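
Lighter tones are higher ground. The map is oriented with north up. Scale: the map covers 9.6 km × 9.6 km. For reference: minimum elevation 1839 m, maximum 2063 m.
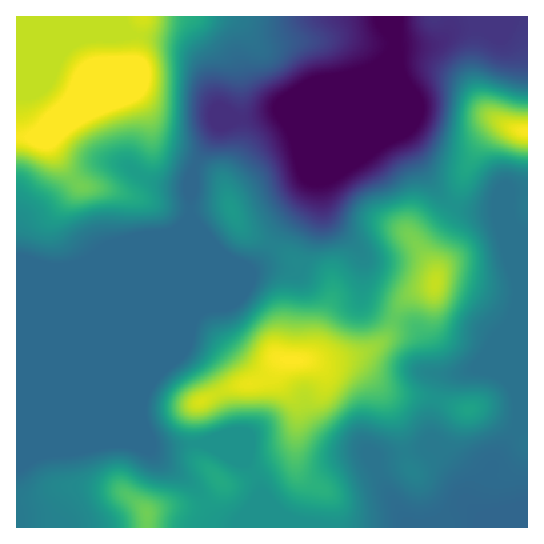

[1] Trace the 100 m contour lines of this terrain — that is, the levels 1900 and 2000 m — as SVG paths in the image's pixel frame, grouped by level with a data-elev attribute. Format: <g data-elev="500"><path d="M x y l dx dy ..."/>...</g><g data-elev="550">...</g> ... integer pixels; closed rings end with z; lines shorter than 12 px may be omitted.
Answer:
<g data-elev="1900"><path d="M527 77l-25-5-27-10-8 1-8 4-6 6-3 8-4 30-4 19-7 15-8 12-6 5-18 8-16 12-21 9-8 5-8 9-10 20-6 6-8 3-9 0-18-9-13-11-13-16-11-25-17-15-12-5-23-1-7-2-5-9-5-18-1-14 2-15 3-9 5-7 11-4 21 3 8-1 27-7 13-10 6-9 2-7-6-17-1-9"/></g><g data-elev="2000"><path d="M293 434l4 1 4-1 29-22 23-24 17-14 16-28 2-5-2-4-4-1-17 3-11-1-37-15-35-1-8 1-7 3-7 5-17 23-6 7-23 16-25 14-6 5-2 6 0 7 2 4 6 4 6 1 11-2 25-10 28-1 11 1 10 7z"/><path d="M429 309l9-1 8-8 5-15 2-19-2-7-5-4-17-6-8-1-3 3-3 16-8 22-1 6 3 4z"/><path d="M17 158l10 2 24 12 14 1 5-4 9-21 12-10 28-11 15-3 16-1 5-3 6-10 2-16 1-23-4-28 5-26"/><path d="M527 112l-38-6-7 3-3 6 4 11 12 12 16 8 16 4"/></g>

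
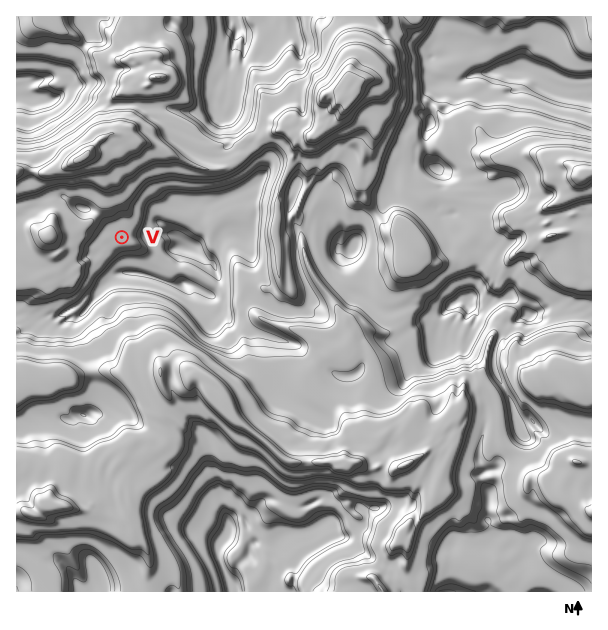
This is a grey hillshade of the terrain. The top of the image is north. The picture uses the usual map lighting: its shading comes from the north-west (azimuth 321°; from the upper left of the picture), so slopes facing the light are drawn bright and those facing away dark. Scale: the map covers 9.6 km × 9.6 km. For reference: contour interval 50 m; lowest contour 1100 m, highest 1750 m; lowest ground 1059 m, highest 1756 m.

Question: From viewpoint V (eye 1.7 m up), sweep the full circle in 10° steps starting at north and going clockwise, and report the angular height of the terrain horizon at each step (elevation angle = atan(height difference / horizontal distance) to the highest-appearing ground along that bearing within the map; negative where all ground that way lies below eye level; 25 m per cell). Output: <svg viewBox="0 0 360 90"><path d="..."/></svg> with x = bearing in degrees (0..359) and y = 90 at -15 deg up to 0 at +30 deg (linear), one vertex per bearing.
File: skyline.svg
<svg viewBox="0 0 360 90"><path d="M0 31l10 3 10 7 10 2 10 4 10 2 10-1 10 7 10 0 10 0 10 0 10 1 10-1 10-1 10-2 10-7 10-1 10 1 10 2 10 5 10-3 10 0 10 1 10-4 10-1 10-2 10-1 10-4 10 1 10-1 10-1 10-1 10-4 10-7 10 1 10 4"/></svg>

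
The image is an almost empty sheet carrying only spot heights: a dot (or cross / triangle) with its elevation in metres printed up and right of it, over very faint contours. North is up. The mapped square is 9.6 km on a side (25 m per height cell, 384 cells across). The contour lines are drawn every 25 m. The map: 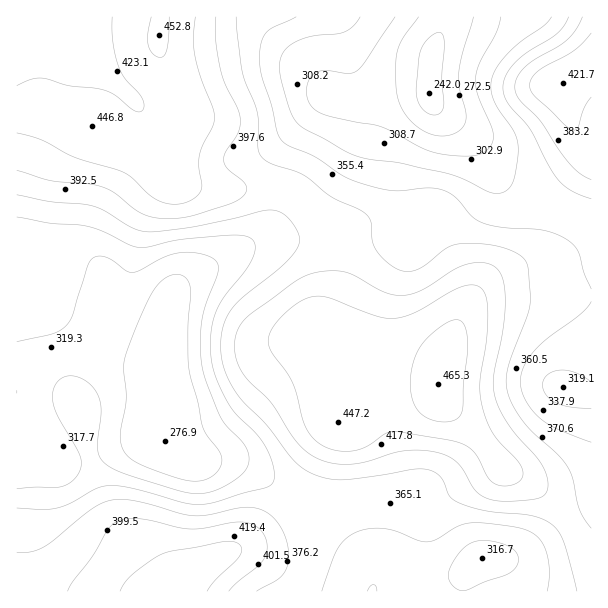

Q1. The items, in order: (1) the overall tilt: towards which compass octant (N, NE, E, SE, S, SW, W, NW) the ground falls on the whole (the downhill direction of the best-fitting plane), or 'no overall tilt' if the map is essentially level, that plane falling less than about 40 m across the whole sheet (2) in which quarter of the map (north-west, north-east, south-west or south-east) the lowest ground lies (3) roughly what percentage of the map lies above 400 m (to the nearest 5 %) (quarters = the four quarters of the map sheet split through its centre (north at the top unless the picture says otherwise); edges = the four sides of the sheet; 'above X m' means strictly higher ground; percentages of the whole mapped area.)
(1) On the whole the map has no overall tilt.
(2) Look to the north-east quarter for the lowest ground.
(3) Ground above 400 m makes up about 30 % of the sheet.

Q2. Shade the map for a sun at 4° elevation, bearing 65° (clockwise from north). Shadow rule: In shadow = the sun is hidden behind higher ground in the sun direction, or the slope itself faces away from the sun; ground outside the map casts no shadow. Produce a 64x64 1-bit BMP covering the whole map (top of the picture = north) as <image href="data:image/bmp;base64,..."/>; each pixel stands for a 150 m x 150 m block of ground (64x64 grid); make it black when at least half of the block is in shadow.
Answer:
<image width="64" height="64" href="data:image/bmp;base64,Qk0+AgAAAAAAAD4AAAAoAAAAQAAAAEAAAAABAAEAAAAAAAACAAATCwAAEwsAAAIAAAAAAAAA////AAAAAAAAAAAAAAAAAAAAAAAAAAAAAAAAAAAAAAAAAAAAAAAAeAAAAAAAAAB4AAAAAAAAAPAAAAAAAAAAcAAAAAAAAABgAAAAAAAAGAAAAAAAAAB4AAAAAAAAAPgAAAAAAAAA+AAAAAAAAAHwAAAAD/+AAfAAAAAf/+AB4AAAAD//4ADAAAAAf//AAAAAAAD//8AAAAAAAf//gAAAAAAB//4AAAAAAAH/8AAAAAAAAf/gAAAAAAAD/8AAAAAAAAH/gAAAAAAAAf+AAAAAAAAB/4AAAAAAAAH/gAAAAAAAAP8AAAAAAAAA/wAAAAAAAAB/AAAAAAAAAD8AAAAAAAAAHgAAAAAAAAAMAAAAAAAAAAAAAAAAAAAAAAAAAAAAAAAAAAAAAAAAAAAAAAAAAAAAAAAAAAAAAAAAAAAAAAAAMAAAAAAAAAB4AAAAAAAAADgAAAAAAAAAGAAAAAAAAAAAAAAAAAAAAAAAAAAAAAAAAAAAAAAADAAAAAAAAAA8AAAAAAAAAfwAAAAAAAAP/AAAAAAAAH/4AAAAAAAB//gAAAAAAAP/8AAAAAAAB//wAAAAAAAD//AAAAAAAAP/4AAAAAAAA//AAAAAAAAD/4AAAAAAAAHvAAAAAAAAAcAAAAAAAAAAwAAAAAAAAAAAAAAAAAAAAAAAAAAAAAAAAAAAAAAAAAAADg=="/>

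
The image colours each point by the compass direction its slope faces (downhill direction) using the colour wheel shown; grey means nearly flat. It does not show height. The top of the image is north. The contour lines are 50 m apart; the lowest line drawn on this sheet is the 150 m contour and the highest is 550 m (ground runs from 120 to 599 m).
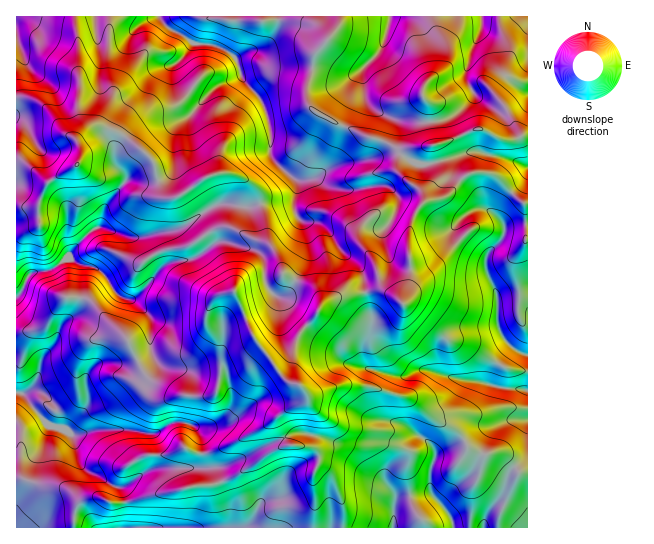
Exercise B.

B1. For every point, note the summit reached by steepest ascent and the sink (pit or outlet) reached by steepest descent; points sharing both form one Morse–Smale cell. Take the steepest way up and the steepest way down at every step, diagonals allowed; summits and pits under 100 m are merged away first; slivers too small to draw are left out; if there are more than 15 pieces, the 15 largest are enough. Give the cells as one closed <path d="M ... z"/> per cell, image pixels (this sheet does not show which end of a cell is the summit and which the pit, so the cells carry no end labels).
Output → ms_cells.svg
<path d="M485 172l-11 0-9 4-16 19-8 4-16 2-10 13-7 24 3 40-9 25-9-8-12-6-46 8-14 8-5 10-16 18-4 8-7 40 14 6 2 10-3 4-23 14-2 8 10 21 24 3 8 7 0 9-6 11 1 54 214-1 0-286-3-35-28-30z"/><path d="M82 297l-16 0-21 30-11 4-18 2 1 195 296-1 0-53 6-11 0-9-8-7-24-3-10-21 0-6 25-16 3-4 0-6-3-4-15-6-7-7-23-33-12 10-14 4-8 6-6 29-3 5-36 0-21-11-14-13-16-33-26-24-11-14z"/><path d="M339 16l-179 1 10 12 12 6 9 8 23 2 21 12 8 22 17 19 7 15 4 17 0 25 4 7 22 21-1 10-5 7-31 5 5 17 2 15 14 28 2 10-6 8-12 8-19 5-10-1 19 44 32 42 2 0 7-40 4-8 16-18 6-11 21-9 19-2 15-4 8 2 18 11 8-24-3-29 3-24 4-11 9-12 3-9 10-14-6-34-32 4-17-9-17-4-24-11-26-13-7-7-1-18 5-13 3-20 24-28z"/><path d="M159 16l-84 1 4 25 1 36-3 27 3 24-4 10 17-12 9 0 19 6 30 25 4 7 8 29 7 5 9-3 32-21 20-2 16 7 9 7 5 17 30-4 5-7 1-10-22-21-4-7 0-25-4-17-7-15-17-19-8-22-21-12-23-2-9-8-12-6z"/><path d="M259 204l-8 3-32-3-12 5-29 20-35 8-14 0-24-9-10 0-22 21-6 10-18 12-15 1-6 5-5 13-7 7 0 34 18 0 11-4 21-30 21 2 40 39 16 33 10 10 25 14 36 0 3-5 6-29 8-6 14-4 11-10-21-47 11 2 12-3 13-6 12-12-2-10-14-28-2-15z"/><path d="M527 16l-186 0-1 7-4 7-21 24-3 20-5 13 1 18 7 7 26 13 24 11 17 4 17 9 46-6 29-14 9 0 20 11 10 0 8-4 6 0z"/><path d="M102 127l-9 0-13 8-3 7 4 13-4 10-30 18-8 20 1 22-14 7-10 2 1 62 6-6 8-17 18-2 9-6 9-6 6-10 22-21 10 0 24 9 14 0 35-8 29-20 12-5 32 3 9-4-4-16-9-7-16-7-20 2-32 21-8 3-5-2-6-10-5-22-4-7-30-25z"/><path d="M74 16l-58 1 0 80 15 2 11 5 10 10 9 16 14 10 5-11-3-22 3-29-1-36z"/><path d="M483 129l-9 0-19 10-23 7 5 33-10 14-2 8 20-4 20-21 5-3 15-1 12 4 24 25 7 1 0-65-7-1-8 4-10 0z"/>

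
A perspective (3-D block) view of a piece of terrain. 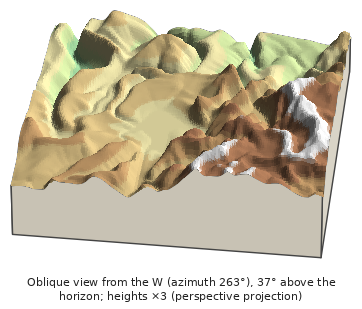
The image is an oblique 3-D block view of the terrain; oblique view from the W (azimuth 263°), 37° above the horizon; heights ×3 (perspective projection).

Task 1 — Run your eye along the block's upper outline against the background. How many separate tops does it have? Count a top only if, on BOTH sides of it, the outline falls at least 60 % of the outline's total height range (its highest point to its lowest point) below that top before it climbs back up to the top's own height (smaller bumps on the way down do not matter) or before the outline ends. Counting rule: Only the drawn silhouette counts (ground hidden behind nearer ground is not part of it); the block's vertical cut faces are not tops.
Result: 0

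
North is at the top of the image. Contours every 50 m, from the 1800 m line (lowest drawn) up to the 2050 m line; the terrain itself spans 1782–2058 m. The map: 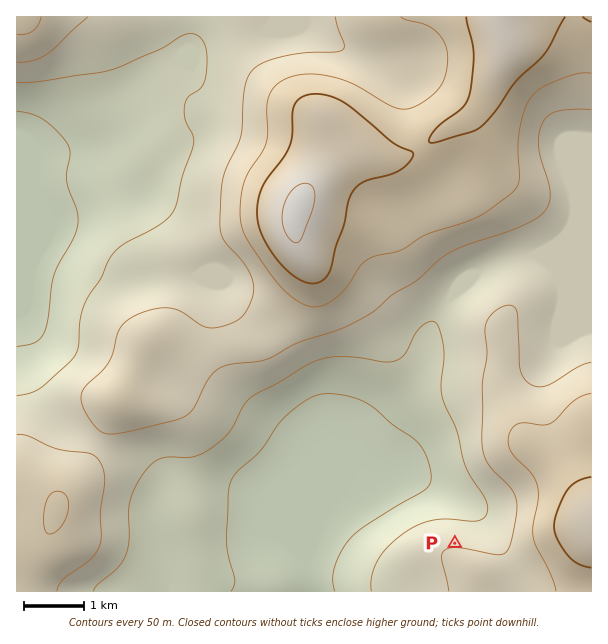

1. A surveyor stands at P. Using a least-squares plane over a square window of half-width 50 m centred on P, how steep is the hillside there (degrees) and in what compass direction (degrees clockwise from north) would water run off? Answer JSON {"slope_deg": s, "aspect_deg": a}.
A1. {"slope_deg": 5, "aspect_deg": 6}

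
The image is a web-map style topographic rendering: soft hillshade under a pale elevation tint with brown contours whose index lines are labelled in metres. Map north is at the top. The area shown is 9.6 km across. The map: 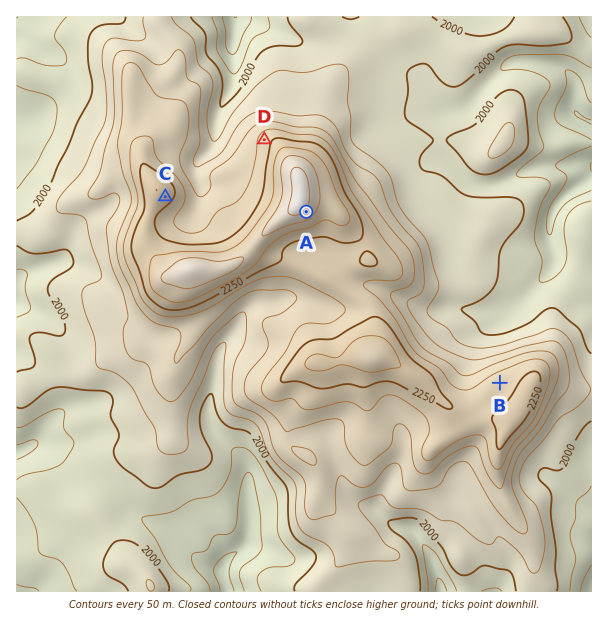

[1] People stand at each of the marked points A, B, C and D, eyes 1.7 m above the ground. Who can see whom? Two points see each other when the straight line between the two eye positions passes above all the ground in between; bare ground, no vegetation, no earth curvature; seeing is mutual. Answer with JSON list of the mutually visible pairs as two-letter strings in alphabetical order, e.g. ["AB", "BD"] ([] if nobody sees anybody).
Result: ["AB", "CD"]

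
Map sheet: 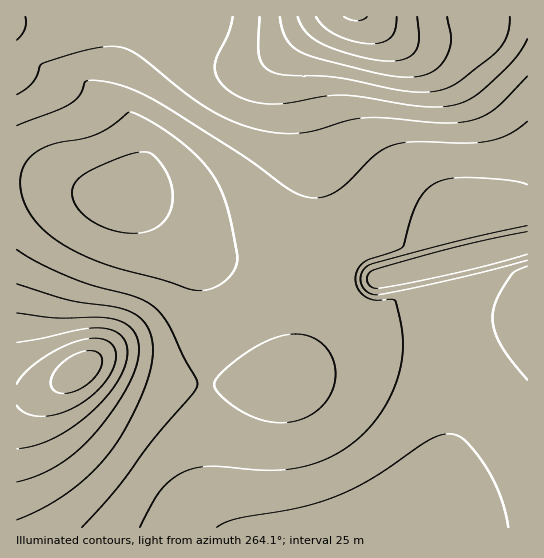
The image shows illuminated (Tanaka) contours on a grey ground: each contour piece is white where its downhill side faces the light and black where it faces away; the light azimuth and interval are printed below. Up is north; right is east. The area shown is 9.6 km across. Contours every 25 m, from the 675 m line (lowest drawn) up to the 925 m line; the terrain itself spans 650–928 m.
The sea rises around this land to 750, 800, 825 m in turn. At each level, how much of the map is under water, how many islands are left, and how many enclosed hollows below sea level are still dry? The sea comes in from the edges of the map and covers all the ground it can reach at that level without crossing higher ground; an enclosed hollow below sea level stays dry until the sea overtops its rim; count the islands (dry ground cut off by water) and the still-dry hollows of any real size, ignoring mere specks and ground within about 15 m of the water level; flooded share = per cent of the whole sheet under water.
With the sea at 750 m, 60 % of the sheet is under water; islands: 0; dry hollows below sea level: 0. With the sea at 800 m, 85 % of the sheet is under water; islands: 0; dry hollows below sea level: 0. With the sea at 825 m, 90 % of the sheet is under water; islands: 0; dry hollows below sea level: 0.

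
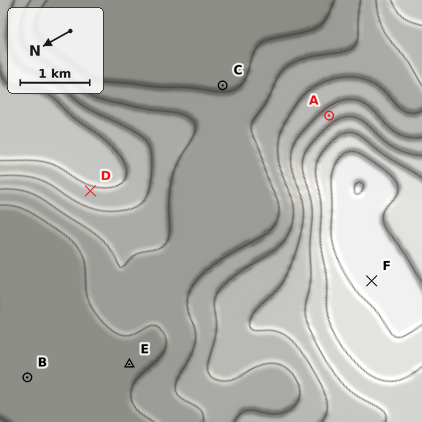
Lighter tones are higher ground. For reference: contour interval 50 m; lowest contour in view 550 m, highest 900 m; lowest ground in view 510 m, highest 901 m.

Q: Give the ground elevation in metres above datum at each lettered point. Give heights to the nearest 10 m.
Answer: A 720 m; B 510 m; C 540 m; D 690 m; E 540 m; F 860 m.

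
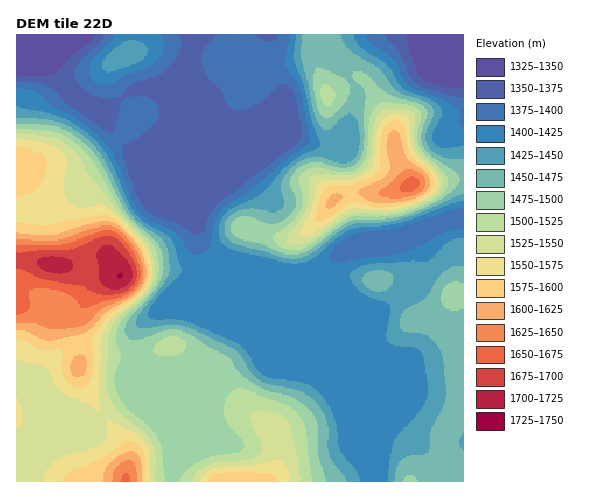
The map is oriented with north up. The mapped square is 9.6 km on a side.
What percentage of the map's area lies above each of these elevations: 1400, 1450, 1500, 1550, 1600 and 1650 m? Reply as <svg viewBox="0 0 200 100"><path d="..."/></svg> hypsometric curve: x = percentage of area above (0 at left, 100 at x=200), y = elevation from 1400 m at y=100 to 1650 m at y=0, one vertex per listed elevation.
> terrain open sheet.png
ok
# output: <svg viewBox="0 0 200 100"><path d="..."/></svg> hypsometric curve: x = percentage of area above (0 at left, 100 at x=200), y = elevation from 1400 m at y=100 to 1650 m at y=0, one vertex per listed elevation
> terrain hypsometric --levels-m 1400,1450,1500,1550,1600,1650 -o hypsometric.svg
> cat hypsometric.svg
<svg viewBox="0 0 200 100"><path d="M156 100l-58-20-39-20-25-20-18-20-9-20"/></svg>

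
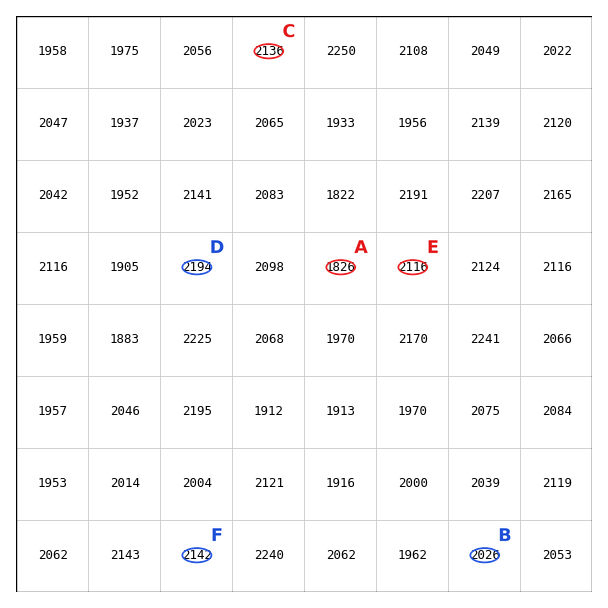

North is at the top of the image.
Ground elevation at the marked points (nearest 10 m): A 1830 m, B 2030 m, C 2140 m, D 2190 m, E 2120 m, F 2140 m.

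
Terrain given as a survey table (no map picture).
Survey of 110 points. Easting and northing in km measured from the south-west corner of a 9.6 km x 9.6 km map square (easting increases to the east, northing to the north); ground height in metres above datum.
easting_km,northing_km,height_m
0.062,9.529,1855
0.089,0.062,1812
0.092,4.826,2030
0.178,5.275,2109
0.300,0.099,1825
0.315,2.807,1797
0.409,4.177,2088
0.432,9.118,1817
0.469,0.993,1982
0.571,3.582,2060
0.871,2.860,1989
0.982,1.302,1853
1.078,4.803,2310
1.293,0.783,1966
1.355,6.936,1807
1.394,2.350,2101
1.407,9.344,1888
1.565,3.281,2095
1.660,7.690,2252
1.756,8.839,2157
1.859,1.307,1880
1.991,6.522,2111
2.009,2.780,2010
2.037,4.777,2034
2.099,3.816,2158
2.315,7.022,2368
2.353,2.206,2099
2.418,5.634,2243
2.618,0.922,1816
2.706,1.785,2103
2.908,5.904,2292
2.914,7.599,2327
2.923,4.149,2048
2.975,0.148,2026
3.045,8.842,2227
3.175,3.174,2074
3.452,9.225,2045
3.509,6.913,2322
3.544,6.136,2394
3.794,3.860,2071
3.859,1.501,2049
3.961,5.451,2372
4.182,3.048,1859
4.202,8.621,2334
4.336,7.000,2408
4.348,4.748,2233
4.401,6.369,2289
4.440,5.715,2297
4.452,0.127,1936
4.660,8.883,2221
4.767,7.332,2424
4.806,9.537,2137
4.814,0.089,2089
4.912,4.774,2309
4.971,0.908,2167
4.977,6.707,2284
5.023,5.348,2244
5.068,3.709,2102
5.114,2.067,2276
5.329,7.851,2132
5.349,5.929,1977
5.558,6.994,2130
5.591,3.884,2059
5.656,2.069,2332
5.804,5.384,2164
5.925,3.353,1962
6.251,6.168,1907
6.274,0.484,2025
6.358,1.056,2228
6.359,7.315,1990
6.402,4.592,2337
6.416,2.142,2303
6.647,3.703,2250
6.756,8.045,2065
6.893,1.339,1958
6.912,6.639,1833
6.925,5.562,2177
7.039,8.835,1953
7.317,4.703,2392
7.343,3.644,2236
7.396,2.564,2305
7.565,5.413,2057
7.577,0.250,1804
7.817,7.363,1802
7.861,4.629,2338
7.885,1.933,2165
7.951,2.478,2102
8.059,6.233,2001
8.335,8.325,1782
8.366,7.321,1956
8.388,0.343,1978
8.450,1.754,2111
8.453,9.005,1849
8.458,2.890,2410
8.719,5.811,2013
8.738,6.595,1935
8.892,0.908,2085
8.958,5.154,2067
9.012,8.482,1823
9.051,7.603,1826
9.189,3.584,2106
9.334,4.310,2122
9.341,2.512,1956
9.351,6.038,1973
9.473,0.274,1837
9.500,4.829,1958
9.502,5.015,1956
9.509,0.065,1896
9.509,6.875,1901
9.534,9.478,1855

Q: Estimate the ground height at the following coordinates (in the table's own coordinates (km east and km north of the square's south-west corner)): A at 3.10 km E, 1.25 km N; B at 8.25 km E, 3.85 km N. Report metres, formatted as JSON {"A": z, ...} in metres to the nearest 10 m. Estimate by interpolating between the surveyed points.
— {"A": 1850, "B": 2380}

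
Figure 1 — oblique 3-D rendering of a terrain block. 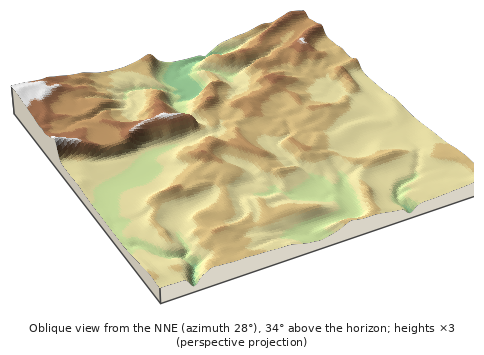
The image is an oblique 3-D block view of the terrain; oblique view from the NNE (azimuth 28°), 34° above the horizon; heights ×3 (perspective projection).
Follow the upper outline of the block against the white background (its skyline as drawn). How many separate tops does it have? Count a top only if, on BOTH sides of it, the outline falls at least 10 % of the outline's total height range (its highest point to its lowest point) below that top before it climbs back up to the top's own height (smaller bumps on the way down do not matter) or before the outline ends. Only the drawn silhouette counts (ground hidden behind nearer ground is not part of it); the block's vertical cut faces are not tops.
1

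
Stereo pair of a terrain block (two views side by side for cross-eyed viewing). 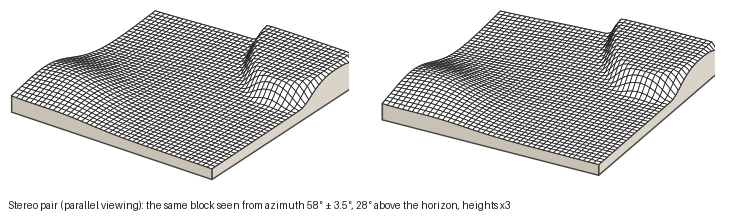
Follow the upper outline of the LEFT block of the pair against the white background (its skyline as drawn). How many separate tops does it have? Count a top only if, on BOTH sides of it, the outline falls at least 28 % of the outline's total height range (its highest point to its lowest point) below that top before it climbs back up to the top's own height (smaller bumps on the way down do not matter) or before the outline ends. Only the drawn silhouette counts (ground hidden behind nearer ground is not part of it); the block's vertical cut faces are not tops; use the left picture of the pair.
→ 1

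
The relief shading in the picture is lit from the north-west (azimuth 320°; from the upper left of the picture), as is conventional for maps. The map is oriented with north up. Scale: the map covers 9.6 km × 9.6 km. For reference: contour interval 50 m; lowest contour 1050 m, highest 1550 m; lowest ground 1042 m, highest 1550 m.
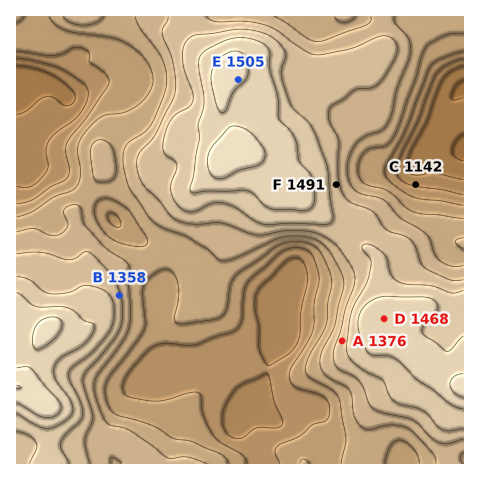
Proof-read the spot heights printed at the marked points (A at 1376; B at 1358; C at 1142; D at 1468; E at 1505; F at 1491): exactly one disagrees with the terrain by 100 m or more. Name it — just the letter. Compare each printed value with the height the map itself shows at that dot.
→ F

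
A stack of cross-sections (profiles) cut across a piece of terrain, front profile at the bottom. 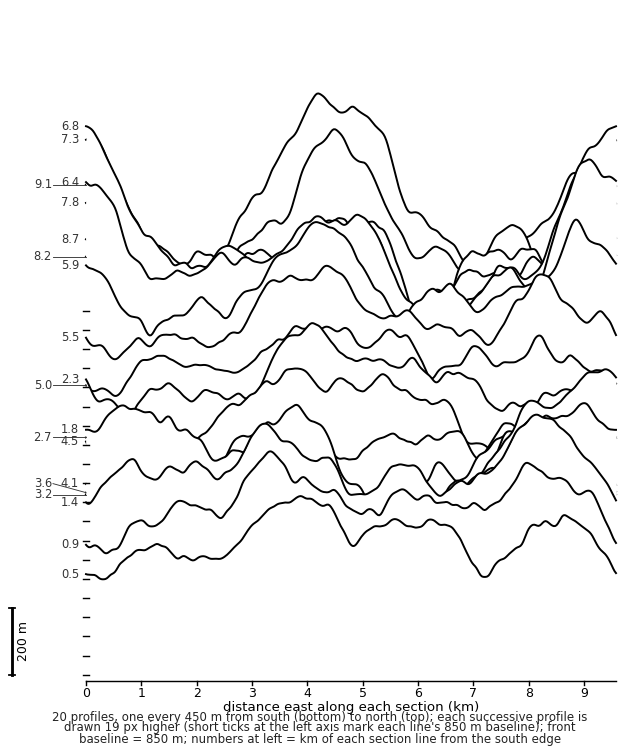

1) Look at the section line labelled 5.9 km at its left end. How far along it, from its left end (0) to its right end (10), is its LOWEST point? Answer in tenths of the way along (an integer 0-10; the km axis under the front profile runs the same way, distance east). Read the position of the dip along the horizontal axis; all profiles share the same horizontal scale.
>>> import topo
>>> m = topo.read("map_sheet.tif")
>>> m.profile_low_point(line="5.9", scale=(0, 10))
1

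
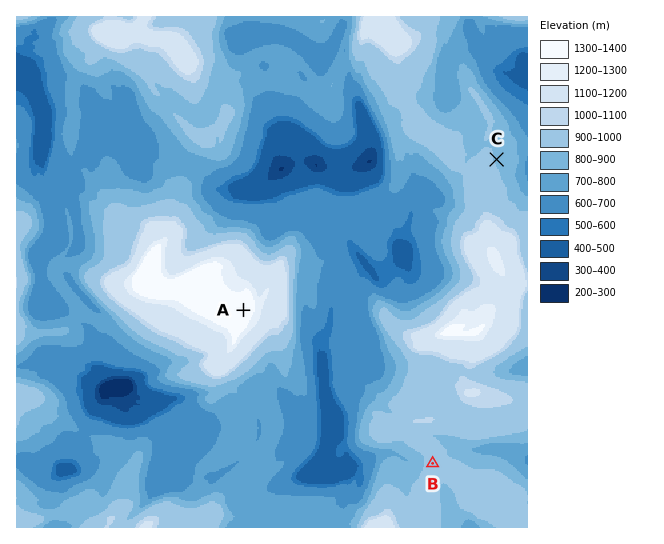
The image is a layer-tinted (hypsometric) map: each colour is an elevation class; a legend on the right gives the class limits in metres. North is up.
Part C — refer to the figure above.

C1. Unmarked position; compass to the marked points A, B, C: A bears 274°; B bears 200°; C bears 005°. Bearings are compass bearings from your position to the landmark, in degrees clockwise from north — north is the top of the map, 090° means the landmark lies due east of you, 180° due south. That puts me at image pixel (482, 327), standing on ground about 1310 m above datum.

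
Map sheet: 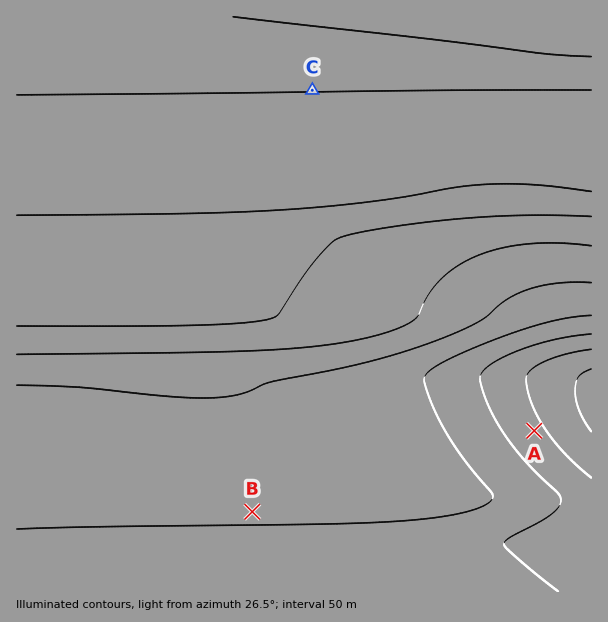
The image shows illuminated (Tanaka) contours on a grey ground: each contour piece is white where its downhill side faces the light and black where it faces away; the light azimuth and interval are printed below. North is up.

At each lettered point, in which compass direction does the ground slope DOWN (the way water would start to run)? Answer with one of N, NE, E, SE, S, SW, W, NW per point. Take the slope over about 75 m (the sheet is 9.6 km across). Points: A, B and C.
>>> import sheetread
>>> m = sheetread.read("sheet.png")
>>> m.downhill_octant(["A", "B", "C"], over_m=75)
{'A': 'NE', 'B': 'S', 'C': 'S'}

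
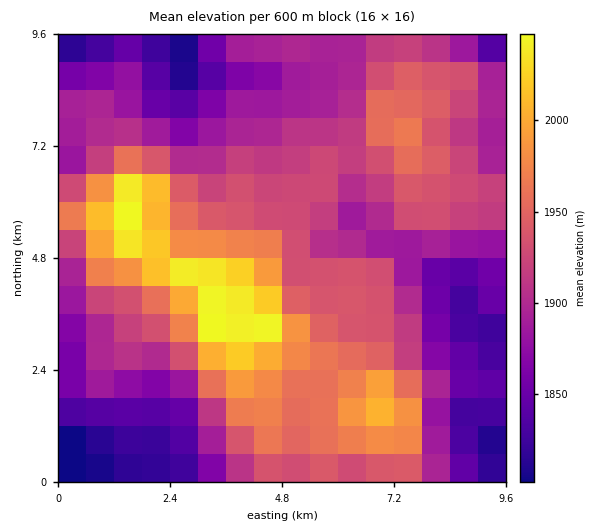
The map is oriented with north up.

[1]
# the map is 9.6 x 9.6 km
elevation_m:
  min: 1790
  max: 2070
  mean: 1920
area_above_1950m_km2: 23.3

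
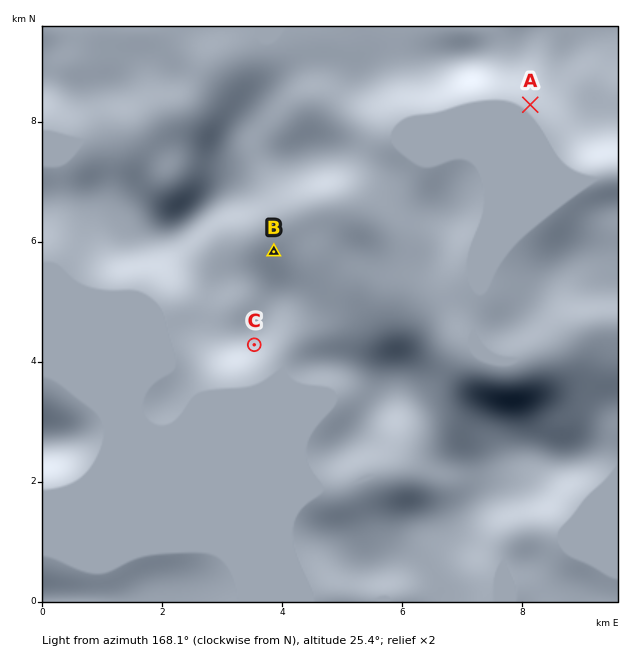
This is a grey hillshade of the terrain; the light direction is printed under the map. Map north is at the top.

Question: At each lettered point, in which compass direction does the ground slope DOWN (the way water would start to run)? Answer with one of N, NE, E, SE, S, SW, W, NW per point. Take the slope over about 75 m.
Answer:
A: SW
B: NE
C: SE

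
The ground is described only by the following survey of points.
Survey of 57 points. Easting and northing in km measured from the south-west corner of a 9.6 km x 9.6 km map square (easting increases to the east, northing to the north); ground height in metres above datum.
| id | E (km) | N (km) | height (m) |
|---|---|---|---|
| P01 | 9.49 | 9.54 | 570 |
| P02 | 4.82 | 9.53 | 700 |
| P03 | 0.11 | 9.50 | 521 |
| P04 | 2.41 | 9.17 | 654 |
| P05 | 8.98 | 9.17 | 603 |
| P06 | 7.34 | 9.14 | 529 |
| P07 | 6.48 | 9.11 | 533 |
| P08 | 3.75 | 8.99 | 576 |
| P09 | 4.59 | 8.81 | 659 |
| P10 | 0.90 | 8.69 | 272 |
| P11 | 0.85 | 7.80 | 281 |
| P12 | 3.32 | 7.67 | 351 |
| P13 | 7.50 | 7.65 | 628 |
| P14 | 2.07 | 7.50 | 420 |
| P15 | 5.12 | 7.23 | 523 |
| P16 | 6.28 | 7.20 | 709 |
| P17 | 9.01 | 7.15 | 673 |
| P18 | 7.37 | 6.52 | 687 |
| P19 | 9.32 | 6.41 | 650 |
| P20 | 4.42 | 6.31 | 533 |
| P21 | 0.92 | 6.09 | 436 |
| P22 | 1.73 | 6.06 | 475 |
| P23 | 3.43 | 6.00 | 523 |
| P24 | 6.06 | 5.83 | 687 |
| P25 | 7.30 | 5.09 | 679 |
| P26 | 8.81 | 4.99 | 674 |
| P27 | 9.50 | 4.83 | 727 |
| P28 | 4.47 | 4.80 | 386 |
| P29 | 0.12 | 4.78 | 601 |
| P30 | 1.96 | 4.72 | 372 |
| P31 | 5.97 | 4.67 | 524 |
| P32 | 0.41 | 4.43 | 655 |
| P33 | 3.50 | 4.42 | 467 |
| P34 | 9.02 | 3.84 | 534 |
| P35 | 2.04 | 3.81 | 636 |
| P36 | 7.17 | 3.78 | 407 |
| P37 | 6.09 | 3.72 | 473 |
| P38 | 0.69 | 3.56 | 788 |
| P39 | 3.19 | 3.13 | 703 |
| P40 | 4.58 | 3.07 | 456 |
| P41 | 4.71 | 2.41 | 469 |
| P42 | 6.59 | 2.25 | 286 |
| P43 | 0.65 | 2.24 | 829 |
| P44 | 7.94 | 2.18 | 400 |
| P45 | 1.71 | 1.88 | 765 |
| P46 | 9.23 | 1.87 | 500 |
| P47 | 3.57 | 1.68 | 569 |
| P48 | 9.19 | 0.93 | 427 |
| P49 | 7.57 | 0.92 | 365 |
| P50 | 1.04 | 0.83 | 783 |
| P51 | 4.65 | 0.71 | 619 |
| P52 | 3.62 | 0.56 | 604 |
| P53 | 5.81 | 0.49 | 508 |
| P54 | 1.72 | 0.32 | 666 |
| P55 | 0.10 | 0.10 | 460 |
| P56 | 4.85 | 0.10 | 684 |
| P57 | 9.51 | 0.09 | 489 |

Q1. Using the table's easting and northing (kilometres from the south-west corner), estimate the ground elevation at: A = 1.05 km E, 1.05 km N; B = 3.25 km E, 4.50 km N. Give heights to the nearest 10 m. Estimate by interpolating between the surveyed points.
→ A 740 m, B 510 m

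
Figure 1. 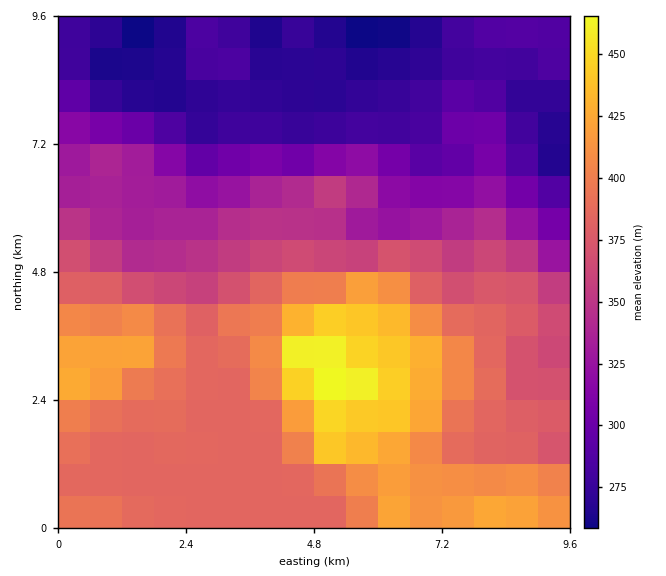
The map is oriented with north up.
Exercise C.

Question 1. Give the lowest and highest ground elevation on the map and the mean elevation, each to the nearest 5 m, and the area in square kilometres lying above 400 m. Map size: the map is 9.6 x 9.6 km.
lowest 255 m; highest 475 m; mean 350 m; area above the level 18.6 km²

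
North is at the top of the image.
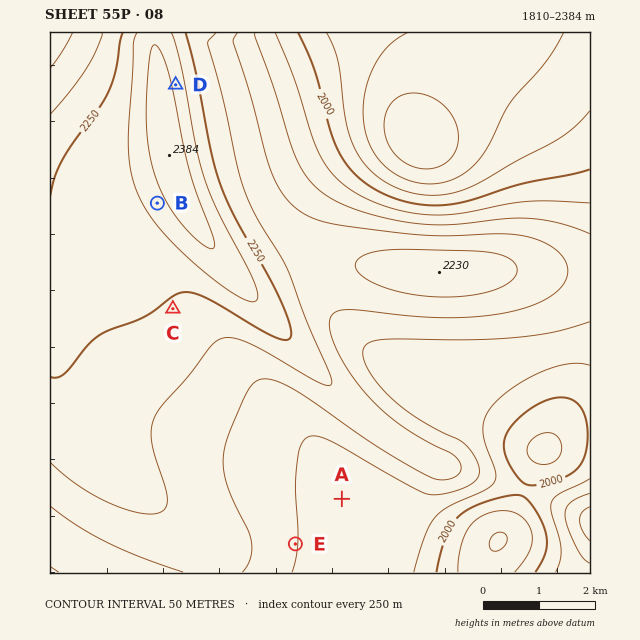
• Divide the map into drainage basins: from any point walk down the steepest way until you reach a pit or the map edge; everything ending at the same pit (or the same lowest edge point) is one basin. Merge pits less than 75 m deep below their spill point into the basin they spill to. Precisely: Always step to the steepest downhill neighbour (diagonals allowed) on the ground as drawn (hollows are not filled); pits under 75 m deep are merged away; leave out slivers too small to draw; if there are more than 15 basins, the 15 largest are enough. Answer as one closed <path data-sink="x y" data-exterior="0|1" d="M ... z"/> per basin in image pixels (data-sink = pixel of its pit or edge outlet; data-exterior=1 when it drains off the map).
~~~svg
<path data-sink="498 541" data-exterior="0" d="M178 188l-40 23-12 12-10 20-20 25-46 41 0 29 11 57 4 12 14 26 45 44 84 65 9 13 2 18 371-1 0-299-47-3-105 3-79-9-43-1-28 7-28 16-14 1-15-15-22-29-20-31z"/><path data-sink="419 137" data-exterior="0" d="M590 32l-435 0-1 13 4 22 6 64 7 35 7 22 11 24 20 31 22 29 15 15 14-1 28-16 28-7 43 1 79 9 56-3 96 3z"/><path data-sink="50 33" data-exterior="1" d="M153 32l-103 1 0 275 46-40 20-25 10-20 12-12 35-18 5-5-7-22-7-35z"/>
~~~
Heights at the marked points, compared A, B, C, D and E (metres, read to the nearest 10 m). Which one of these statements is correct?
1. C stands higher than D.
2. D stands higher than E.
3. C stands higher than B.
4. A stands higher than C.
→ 2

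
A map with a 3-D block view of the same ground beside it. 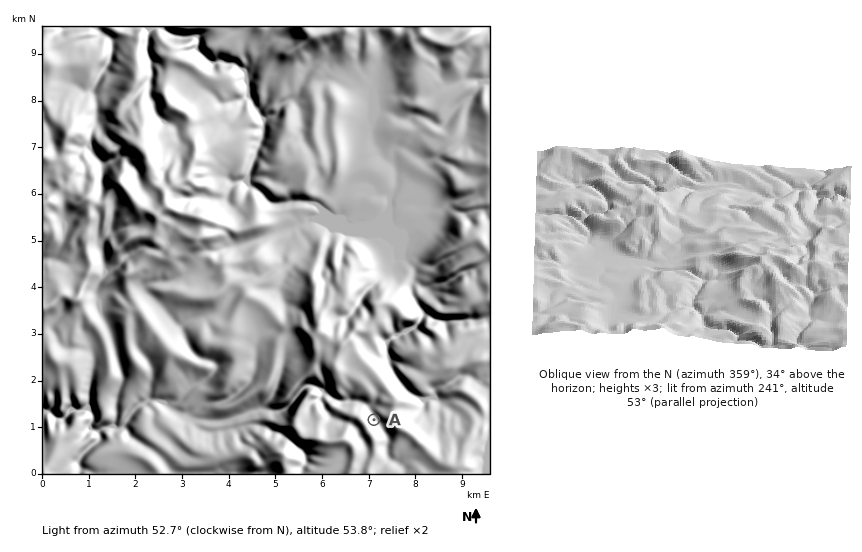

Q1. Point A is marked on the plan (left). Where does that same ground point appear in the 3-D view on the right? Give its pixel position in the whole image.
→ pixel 618 174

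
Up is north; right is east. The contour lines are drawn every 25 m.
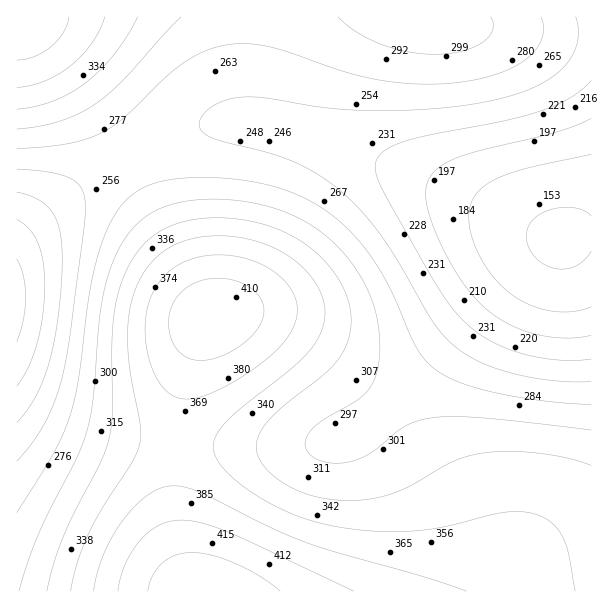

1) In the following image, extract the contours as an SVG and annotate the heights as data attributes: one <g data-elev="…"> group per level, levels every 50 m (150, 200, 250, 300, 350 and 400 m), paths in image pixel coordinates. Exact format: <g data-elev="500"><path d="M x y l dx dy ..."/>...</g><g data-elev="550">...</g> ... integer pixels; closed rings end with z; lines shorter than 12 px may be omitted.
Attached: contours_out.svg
<g data-elev="150"><path d="M591 251l-7 10-9 5-11 3-10-1-11-4-9-8-6-10-2-10 2-9 5-7 7-6 11-4 12-3 12 1 9 2 7 6"/></g><g data-elev="200"><path d="M591 335l-27 3-28-4-27-10-23-15-20-22-19-30-16-36-4-15-1-12 1-11 5-9 8-7 12-7 27-9 79-19 33-14"/><path d="M17 219l12 10 9 14 5 18 2 24-2 30-6 29-9 24-11 18"/></g><g data-elev="250"><path d="M591 382l-34-1-36-6-32-9-25-13-14-11-12-13-55-90-20-26-21-21-21-15-21-12-28-11-59-16-10-6-4-7 3-9 10-9 12-6 16-4 24 1 71 11 49 2 69-4 30-5 26-6 18-6 16-7 12-8 11-10 8-12 4-12 0-12-2-12"/><path d="M17 169l34 4 21 6 7 6 4 6 2 18-15 127-9 47-8 22-9 20-12 18-15 18"/></g><g data-elev="300"><path d="M591 430l-106-12-29-2-19 1-17 3-13 5-34 27-17 8-21 3-11-1-9-4-6-5-3-6 0-7 3-8 14-12 30-17 10-8 8-9 6-14 3-22-2-26-5-22-11-23-15-22-18-18-20-15-24-12-27-8-30-4-30 0-25 4-20 8-16 12-14 17-10 21-7 22-5 24-8 88-6 35-10 27-39 78-10 27-9 28"/><path d="M17 129l22-3 21-5 18-7 18-10 26-23 59-64"/><path d="M338 17l18 15 24 12 27 8 28 2 27-3 21-9 6-6 4-6 0-7-2-6"/></g><g data-elev="350"><path d="M575 591l-6-36-6-18-11-14-15-8-15-3-18 0-58 14-32 5-31 1-32-3-34-7-30-10-33-18-25-20-9-10-6-11-1-9 4-10 8-11 11-10 53-42 19-18 8-11 5-10 3-11 1-10-3-14-7-14-10-14-14-11-16-10-18-7-20-4-19-1-29 3-22 10-10 8-8 9-13 21-6 24-2 30 2 33 10 51 0 19-8 18-28 44-15 27-12 30-6 28"/><path d="M17 87l13-1 15-5 14-7 12-8 12-12 9-12 8-13 5-12"/></g><g data-elev="400"><path d="M354 591l-126-59-25-9-21-3-11 1-10 3-11 7-9 8-9 12-6 12-5 13-3 15"/><path d="M197 360l13-1 17-5 16-10 12-12 7-12 2-11-3-10-9-10-18-9-10-2-12 0-20 6-8 6-7 7-5 8-3 10 0 11 1 10 4 9 6 8 8 5z"/></g>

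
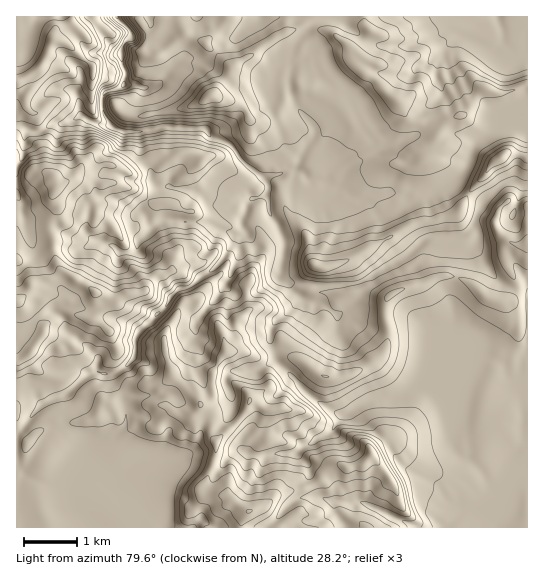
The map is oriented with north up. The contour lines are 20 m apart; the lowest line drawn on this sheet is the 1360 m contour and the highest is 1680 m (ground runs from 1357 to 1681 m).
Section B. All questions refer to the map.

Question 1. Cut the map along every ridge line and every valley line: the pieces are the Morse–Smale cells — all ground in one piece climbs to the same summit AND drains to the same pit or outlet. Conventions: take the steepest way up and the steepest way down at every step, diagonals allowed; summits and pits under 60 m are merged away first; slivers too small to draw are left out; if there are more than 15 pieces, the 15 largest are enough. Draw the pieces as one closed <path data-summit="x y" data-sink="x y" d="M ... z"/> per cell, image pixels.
<path data-summit="249 511" data-sink="117 17" d="M173 127l-10 0-24 6 2 22 10 16 2 11 4 4-16 24 10 16 15-6 49 1 19-17 15-3-8 20 4 12-10 6-11 19-14 14-8 4-12 11-12 2-9 9-4 9-26 24-4 10 0 14-9 12-11 6-25 0-21 20-27 11-18 23-8 7 0 93 511 1 1-341-14-6-11 3-19 17-7 12-2 14-4 4-14 5-28 1-26 22-41 22-20 4-56-2-7-6 5-26 0-12-15-26-2-32-16-12-21-25-17-7-7-8z"/><path data-summit="211 95" data-sink="117 17" d="M363 16l-193 0-2 11-7 10-31 0-6 6-3 6 0 12 4 9-1 15-20 9 0 20 10 14 9 4 18 0 22-5 40 1 10 9 17 7 9 13 23 20 35-8 13 11 15 0 5 5 28 14 31-7 17 3 7-4 20 0 12-4 15-10 7-11 8-23 26-23 6-3 21 2 0-33-2-1-23 8-21-4-13 20-8 7-16 4-35 0-5-5-5-13-10-6-33-31-1-12 15-20-7-10z"/><path data-summit="17 301" data-sink="117 17" d="M82 116l-20 8-9 0-15 8-11-1-4 26-7 8 1 268 7-6 18-23 27-11 21-20 25 0 11-6 9-12 0-14 4-10 26-24 4-9 9-9 12-2 12-11 8-4 14-14 11-19 10-6-4-12 6-18-13 1-19 17-49-1-15 7-10-17 16-24-4-4-2-11-10-16-2-22-16-1-16-8-17-3z"/><path data-summit="501 158" data-sink="117 17" d="M518 117l-11 0-6 3-26 23-8 23-7 11-5 4-22 10-20 0-7 4-17-3-31 7-28-14-5-5-15 0-13-11-32 8 3 8-1 13 2 15 15 26 0 12-5 26 7 6 11 1 56 0 12-4 38-21 26-22 28-1 14-5 4-4 0-6 6-16 18-18 12-6 14 6 3-1 0-65z"/><path data-summit="211 95" data-sink="497 17" d="M497 16l-132 0-1 7 7 10-15 20 1 12 33 31 10 6 5 13 5 5 35 0 16-4 8-7 13-20 21 4 25-8 0-30-9 2-14-1-8-5 6-6 0-15z"/><path data-summit="17 81" data-sink="117 17" d="M117 16l-101 1 1 108 21 7 15-8 9 0 17-8 19 8 13 1-8-15 0-13 3-5 11-3 7-4 1-15-4-9 0-12 3-6 8-6-3-7z"/><path data-summit="249 511" data-sink="497 17" d="M527 16l-30 1 6 13 0 15-6 6 2 2 18 4 11-3z"/><path data-summit="249 511" data-sink="117 17" d="M169 16l-51 0-1 2 12 12 4 7 25 2 10-12z"/><path data-summit="249 511" data-sink="117 17" d="M19 125l-3 1 1 38 6-7 2-23 4-4z"/>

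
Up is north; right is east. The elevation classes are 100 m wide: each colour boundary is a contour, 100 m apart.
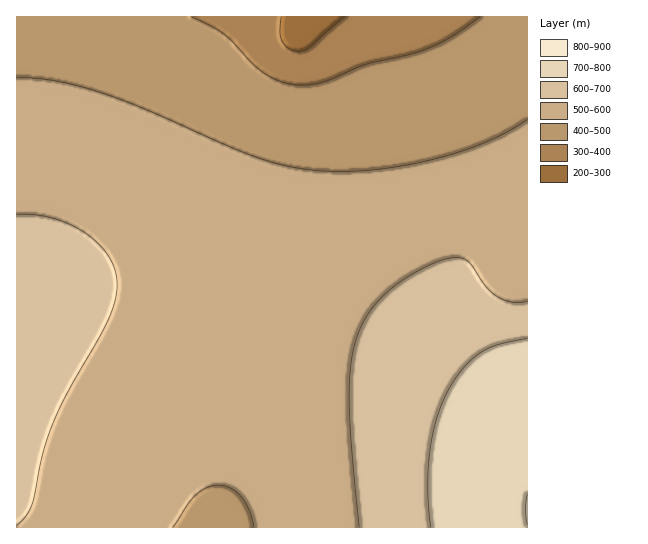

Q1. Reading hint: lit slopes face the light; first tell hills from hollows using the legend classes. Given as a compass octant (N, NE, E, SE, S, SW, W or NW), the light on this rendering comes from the E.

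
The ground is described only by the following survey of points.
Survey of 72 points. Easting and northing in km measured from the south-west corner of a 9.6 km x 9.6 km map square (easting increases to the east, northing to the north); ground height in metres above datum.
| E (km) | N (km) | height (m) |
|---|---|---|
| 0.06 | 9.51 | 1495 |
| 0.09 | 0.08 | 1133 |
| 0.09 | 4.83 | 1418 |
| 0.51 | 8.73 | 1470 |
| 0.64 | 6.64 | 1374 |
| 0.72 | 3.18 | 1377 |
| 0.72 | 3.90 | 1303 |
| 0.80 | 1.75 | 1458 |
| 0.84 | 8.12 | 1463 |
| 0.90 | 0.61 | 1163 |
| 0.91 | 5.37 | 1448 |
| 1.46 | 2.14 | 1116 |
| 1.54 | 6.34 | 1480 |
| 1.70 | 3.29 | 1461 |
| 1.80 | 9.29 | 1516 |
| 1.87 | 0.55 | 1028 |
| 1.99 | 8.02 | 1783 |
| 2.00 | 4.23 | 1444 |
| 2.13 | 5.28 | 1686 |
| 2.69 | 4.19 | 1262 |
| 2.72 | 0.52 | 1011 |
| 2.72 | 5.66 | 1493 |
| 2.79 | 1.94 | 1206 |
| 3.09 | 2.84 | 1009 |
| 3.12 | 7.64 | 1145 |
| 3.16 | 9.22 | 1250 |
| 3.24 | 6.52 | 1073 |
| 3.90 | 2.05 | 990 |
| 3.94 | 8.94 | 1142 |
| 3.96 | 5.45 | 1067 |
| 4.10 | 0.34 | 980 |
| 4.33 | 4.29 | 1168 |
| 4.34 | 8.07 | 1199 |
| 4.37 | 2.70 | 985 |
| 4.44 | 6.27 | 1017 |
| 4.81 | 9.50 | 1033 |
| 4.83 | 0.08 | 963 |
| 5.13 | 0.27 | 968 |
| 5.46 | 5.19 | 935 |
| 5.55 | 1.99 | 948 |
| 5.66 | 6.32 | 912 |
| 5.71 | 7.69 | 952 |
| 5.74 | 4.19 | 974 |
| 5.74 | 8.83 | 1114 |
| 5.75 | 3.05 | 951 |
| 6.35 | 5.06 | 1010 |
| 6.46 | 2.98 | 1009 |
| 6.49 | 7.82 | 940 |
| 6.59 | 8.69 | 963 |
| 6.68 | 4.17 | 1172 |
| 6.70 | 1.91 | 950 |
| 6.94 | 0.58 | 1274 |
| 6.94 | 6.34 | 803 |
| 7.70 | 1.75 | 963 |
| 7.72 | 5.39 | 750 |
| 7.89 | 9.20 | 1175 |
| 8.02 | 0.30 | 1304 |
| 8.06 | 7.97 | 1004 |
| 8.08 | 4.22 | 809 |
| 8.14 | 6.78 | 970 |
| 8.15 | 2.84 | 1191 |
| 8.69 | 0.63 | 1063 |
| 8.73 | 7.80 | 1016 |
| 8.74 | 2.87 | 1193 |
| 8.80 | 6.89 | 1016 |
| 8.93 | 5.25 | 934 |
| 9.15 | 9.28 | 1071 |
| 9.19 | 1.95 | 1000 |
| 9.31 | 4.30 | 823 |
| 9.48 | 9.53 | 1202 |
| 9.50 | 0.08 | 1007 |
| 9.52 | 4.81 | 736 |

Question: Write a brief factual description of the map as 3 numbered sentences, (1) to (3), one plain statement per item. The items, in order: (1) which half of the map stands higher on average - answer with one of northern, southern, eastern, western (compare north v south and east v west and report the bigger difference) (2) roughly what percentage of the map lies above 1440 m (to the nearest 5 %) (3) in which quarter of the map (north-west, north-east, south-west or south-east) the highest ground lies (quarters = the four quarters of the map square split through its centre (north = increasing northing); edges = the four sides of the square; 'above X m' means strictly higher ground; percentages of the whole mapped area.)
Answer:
(1) The western half stands higher on average than the eastern half.
(2) About 15 % of the map lies above 1440 m.
(3) The highest point lies in the north-west quarter of the map.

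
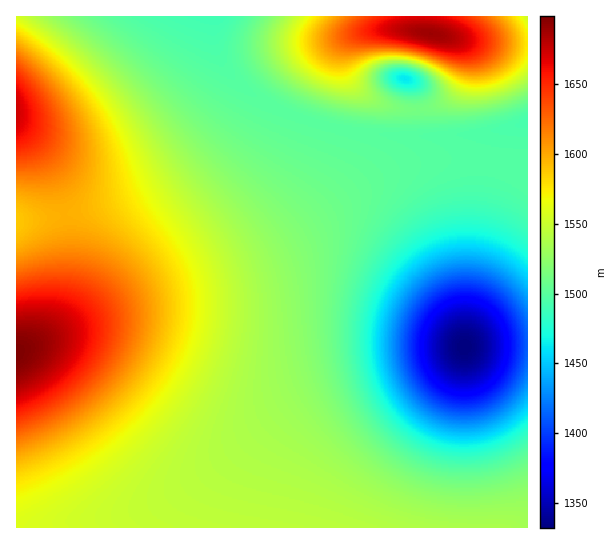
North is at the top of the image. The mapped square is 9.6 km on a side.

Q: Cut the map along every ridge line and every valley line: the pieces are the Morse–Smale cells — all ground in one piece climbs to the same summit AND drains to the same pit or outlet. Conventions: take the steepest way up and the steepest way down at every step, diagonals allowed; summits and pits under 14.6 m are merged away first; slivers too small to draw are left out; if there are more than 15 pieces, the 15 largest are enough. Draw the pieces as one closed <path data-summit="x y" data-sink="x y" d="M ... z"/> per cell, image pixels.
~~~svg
<path data-summit="17 353" data-sink="465 347" d="M243 87l-8 20-19 27-26 26-28 20-25 13-36 14-34 8-49 5-2 2 0 305 511 1 1-405-38 9-35 4-64 0-26-3-31-5-40-12-33-16z"/><path data-summit="17 111" data-sink="465 347" d="M214 16l-198 1 1 204 64-9 56-19 41-24 38-35 19-27 8-20-16-17-10-16-4-13z"/><path data-summit="431 34" data-sink="465 347" d="M421 16l-206 0-2 3 0 22 4 13 10 16 20 21 31 18 40 15 57 11 80 1 35-4 38-10-1-78-73-5 7 7 3 8 0 15-4 13-13 17-18 9-34 0-16-5-17-11-9-9-8-16-1-14 4-11 9-7 13-4 33-2 19 3z"/><path data-summit="431 34" data-sink="405 79" d="M403 29l-33 2-17 6-5 5-4 11 3 18 6 12 9 9 24 13 16 4 21 0 14-4 10-6 13-17 4-13-1-20-8-9-5-3z"/><path data-summit="431 34" data-sink="527 17" d="M527 16l-105 0-1 13 6 4 35 7 65 4z"/>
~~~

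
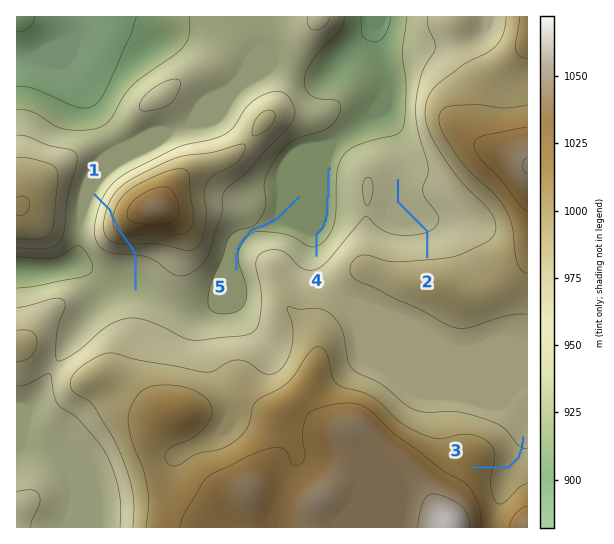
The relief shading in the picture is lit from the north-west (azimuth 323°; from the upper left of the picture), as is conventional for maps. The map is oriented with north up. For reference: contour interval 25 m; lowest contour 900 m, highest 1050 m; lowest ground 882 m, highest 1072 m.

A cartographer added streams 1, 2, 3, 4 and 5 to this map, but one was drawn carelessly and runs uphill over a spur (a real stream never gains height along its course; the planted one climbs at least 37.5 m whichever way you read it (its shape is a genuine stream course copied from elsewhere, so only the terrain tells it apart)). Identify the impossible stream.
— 1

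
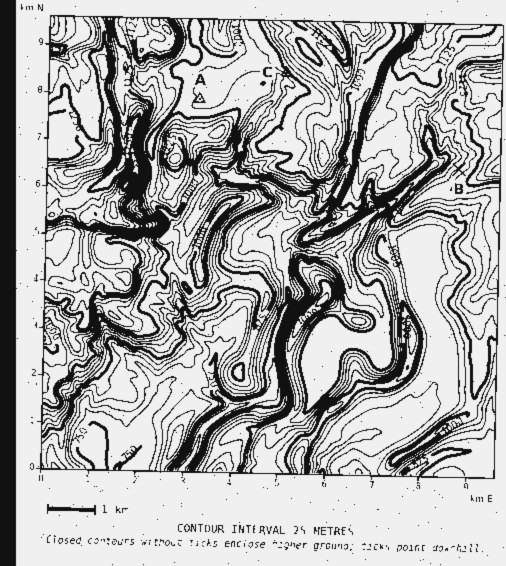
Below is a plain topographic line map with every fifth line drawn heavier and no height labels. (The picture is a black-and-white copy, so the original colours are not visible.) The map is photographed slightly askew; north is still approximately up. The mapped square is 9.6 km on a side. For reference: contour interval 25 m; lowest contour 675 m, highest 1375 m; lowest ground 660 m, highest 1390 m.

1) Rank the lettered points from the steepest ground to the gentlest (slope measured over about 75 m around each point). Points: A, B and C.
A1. C B A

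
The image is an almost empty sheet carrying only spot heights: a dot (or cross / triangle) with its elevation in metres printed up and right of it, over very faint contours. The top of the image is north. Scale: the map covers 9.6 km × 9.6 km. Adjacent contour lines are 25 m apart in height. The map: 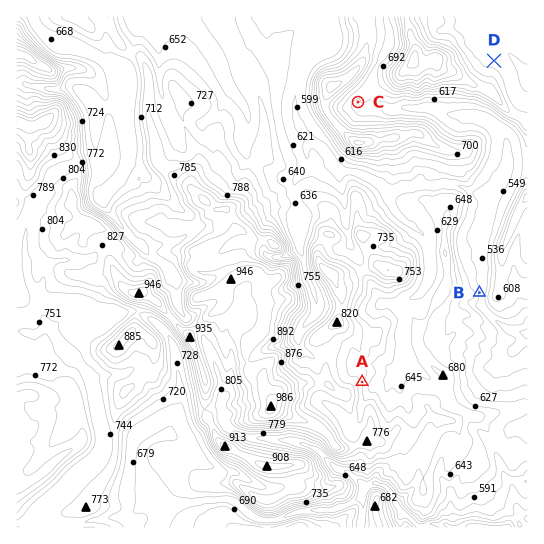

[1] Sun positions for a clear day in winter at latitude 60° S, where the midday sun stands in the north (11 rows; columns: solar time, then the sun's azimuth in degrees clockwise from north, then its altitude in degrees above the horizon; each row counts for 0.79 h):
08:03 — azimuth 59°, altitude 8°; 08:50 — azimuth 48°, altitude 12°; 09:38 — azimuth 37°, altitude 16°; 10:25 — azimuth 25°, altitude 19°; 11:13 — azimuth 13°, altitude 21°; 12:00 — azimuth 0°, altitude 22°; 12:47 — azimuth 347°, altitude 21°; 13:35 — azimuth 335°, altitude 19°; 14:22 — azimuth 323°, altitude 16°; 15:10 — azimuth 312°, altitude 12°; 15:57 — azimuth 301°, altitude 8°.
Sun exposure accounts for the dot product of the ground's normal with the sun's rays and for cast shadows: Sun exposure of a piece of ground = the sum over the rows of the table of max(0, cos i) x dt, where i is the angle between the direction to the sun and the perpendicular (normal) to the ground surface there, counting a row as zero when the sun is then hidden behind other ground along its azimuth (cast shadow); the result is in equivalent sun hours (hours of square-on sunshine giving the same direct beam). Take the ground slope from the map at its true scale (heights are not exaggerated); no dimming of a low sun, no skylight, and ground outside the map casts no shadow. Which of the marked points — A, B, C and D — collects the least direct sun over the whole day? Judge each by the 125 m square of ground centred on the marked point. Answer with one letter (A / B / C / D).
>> C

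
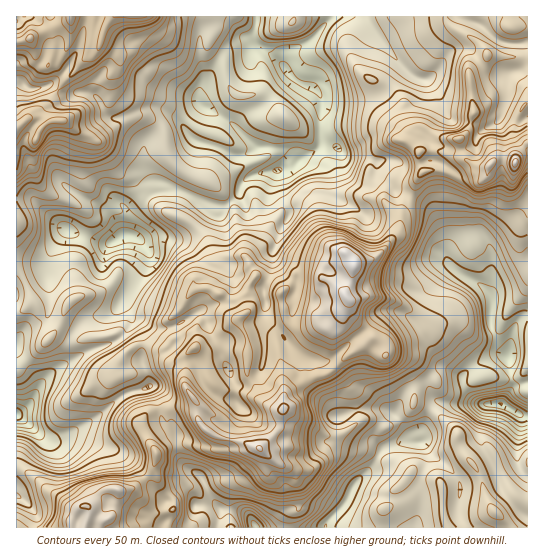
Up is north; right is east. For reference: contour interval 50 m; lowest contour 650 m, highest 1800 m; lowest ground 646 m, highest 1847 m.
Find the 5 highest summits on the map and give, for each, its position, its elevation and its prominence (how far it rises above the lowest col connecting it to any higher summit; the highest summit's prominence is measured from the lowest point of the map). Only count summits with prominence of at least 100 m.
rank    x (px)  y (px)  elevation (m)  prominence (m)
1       354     266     1847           1201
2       515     163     1826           449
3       259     449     1809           242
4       85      506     1756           301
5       30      38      1674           108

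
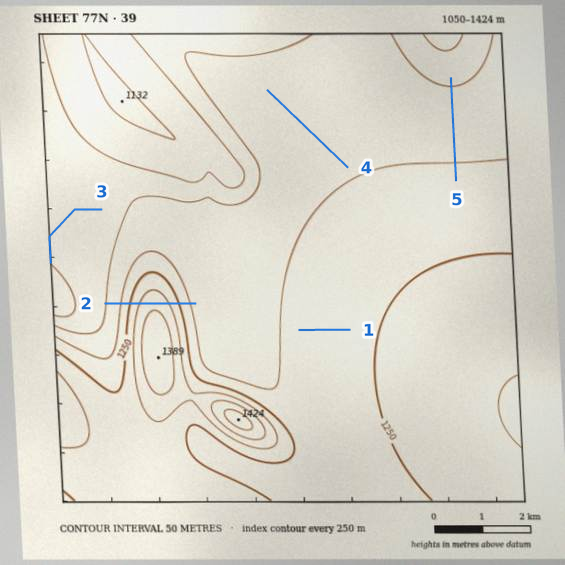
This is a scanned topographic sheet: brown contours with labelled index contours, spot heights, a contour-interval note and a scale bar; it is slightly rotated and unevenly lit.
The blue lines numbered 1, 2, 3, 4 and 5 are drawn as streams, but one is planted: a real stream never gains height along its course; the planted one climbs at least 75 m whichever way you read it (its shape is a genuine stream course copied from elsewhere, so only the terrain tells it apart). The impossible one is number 2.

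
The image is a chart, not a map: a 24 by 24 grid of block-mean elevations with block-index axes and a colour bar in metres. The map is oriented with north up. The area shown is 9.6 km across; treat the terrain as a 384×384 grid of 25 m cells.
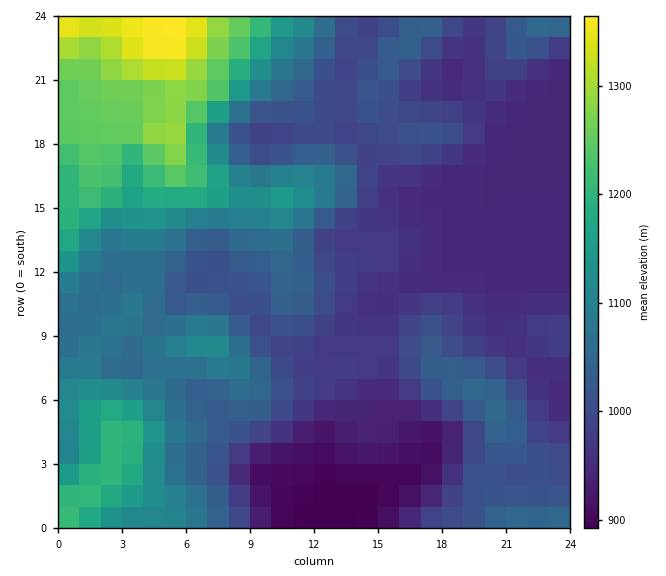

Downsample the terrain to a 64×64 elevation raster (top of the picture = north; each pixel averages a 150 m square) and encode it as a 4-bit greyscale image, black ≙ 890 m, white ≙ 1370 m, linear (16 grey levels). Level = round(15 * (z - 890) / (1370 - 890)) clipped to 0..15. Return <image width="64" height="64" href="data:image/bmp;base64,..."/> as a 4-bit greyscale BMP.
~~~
<image width="64" height="64" href="data:image/bmp;base64,Qk12CAAAAAAAAHYAAAAoAAAAQAAAAEAAAAABAAQAAAAAAAAIAAATCwAAEwsAABAAAAAAAAAAAAAAABEREQAiIiIAMzMzAERERABVVVUAZmZmAHd3dwCIiIgAmZmZAKqqqgC7u7sAzMzMAN3d3QDu7u4A////AKqpiHd3d3d3ZlVUMyEQAAAAAAAAARIjNERERFVVVVVVqqmYh3d3d3dmVVQzIRAAAAAAAAABEiMzNEREVVVVVVWqqpmIh3d3dmZVRDIhEAAAAAAAAAARIiMzRERFVUREVaqqqZmIh3d2ZlVEMhEAAAAAAAAAAAERIjNEREREREREmqqqmZiId2ZlVUMyEQAAAAAAAAAAABESIzRERERERESZmqqpmYh3ZlVUQyERAAAAAAAAAAAAAREjNERERERERIiZqqqZiHZlVUQzIRAAAAAAAAAAAAAAESI0REREREREd4maqqmHdlVURDMhEQERAAAAAQAAAAAREjRERERERER3iJmqqYh2VVREQyIREREQAAERERERAAESM0RERERERGd4maqpmHZVVURDMiEREREAEREREREQARIjREREREQzZ3iZqqqYdmVVVEQzIiERERERERERERERESM0RVREMzNneJmqqph3ZlVVREMzIiERERESIiERERERIzRVVEMzM3d4maqqmHdmVVREREMzIiERERIiIRERERIjRFVUQzIid4iZqqmIdmZVVEREREMyIhERIiIhERERIjNFVVRDIiJ3iJmZmId2ZVVEREVURDMiIhIiIiEREiIzRFVVVEMiIneIiZmId2ZVVEREVVVEMzIiIiIiIiIiMzRFVVVUMyIid4iIiHd2ZlVUREVVVUQzMzIiIiIiIiM0RFVVVUQzIiJ3d3d3dmZlVVRFVVZVVDMzMzIiIiIiM0RVVVVUQzIiImd3dmZmZmVVVVVWZmVUMzMzMzIiIiM0RVVVVUQzIiIiZmZmVVVWZlVVVmZmVUQzMzMzMzIiM0RFVVVUQzMiIiJmZmVVVVZmZmZmdmZVRDMzMzMzMyIzREVEREQzMiIiImZmZlVVVmZmZ3d3ZVRDMzMzMzMzIzNEREREMzMiIiIzVmZmZVVWZmd3d3dlRDMzMzMiMzMjM0RERDMzIiIiMzNVZmZmVVZmZ3d3dlRDMzMzMyIjMyIzRERDMzIiIiMzM1VWZmZmVWZmd3dmVDMzNDMzMiIiIjNERDMzIiIiIzMzVVVWZmZVVVZmZmVEMzRERDMyIiIiMzREMzIiIiIjMzNVVVVmZmVVVVVlVEMzREREQzMiIiIjM0MzMiIiIiIiImZVVVZmZVREVVVEQzREVURDMyIiIiIzMzMyIiIiIiIiZlVVVmZmVERERERDREVVVEMzIiIiIiMzMiIiIiIiIiJmZVVVZmZVRERERERERVVURDMyIiIiIiIiIiIiIiIiImZmVVVWZlVERERERERFVVREMzIiIiIiIiIiIiIiIiIid2ZVVVVVVUREREREREVVVEMzMyIiIiIiIiIiIiIiIiJ3dmVVVVVVVERERERERVVUQzMzMzIiIiIiIiIiIiIiIoh2ZVVVVVVURERERERVVVQzMzMzMyIiIiIiIiIiIiIimIdmVWZmZVVERERVVVVVRDMzMzMzMiIiIiIiIiIiIiKZh2ZmZmZmZVRERVVVVVVEMzMzMzMiIiIiIiIiIiIiIpmIdmZnd2ZmVURVVVVmZVQzMiMzMiIiIiIiIiIiIiIimZh3Znd3d2ZlVVZmZmZmVEMzIiMiIiIiIiIiIiIiIiKqmYh3eIiHd3ZmZmZmd3ZlVDMzIiIiIiIiIiIiIiIiIqqqmYiIiIiIh3d3d3d4d3ZlRDMyIiIiIiIiIiIiIiIiqqqqmYiZmIiYiIh3d4iId2ZVQzIiIiIiIiIiIiIiIiKqqqqpmZmZmZmZiId4iIh3dmVUMiIiIiIiIiIiIiIiIqqqu6qZmqqqqqmYd3eIiHd2ZlQzIiIiIiIiIiIiIiIiqqq7upmaq7u6qYh2Z3d3d3ZlVDMiIiIiIiIiIiIiIiKqqru6mZq7u7qph2ZVZmZmZmVEMyIyIiIiIiIiIiIiIqqru7qZmrzMuph2VURVVVZlVUMzMzMzIiIiIiIiIiIiqqu7uqmrvMy6mHZUREREVVVEQzMzMzMzMiIiIiIiIiK7u7u7qqvMzLqHZUMzMzREREMzMzM0RDMzMiIiIiIiIru7u7u7vM3cuodUQzMzMzREMzMzM0REREMzIiIiIiIiu7u7u7vM3dy6h1RDMzMzMzMzMzNERERERDMiIiIiIiK7u7u7zMzd3LqHZUQzMzMzMzMzREREREREMyIiIiIiIru7u7u8zMzMuph2VEQzREQzMzRERDMzMzMzIiIiIiIiu7u7u7vMzMzLqphlVEREREMzNERDMzMzMzIiIiIiIiK7u7u7u7zMzMy7qXZVVUREQzM0REMzMzIiIiIiIiIiIru7vMzMzMzMzMu5h2ZVVURDMzRERDMyIiIiIiIiIiIiu7vMzMzMzd3My7qYd2ZVVEMzNEREMzIiIiIjMyIiIiK7u8zMzd3d3dzLupiHZmVUQzMzRERDMiIiIiMzMiIiIszMzM3d3u7u3Mu6qYd2ZVVEMzNEREQzIiIiIzMzMiIizMzM3d7u7u7tzLupmHZmVVQzMzRFVEMyIiIjM0QzMiLdzMzd7u///u3cu7qYd2ZlVEMzNEVVRDMiIiM0REQzIt3d3d7u7///7tzLu6mHd2ZVQzMzRFVUQzIiIzREVEMz7u3d7u7////+3cy7qYh3dmVEMzNERVVEMyIjNERVVETu7u7u7v////7tzLu6mId3ZUQzMzREVVRDMiMzRFVVVf/u7u7v/////u3Mu7qYiHdlRDMzM0RVVUMyIzNEVVZV"/>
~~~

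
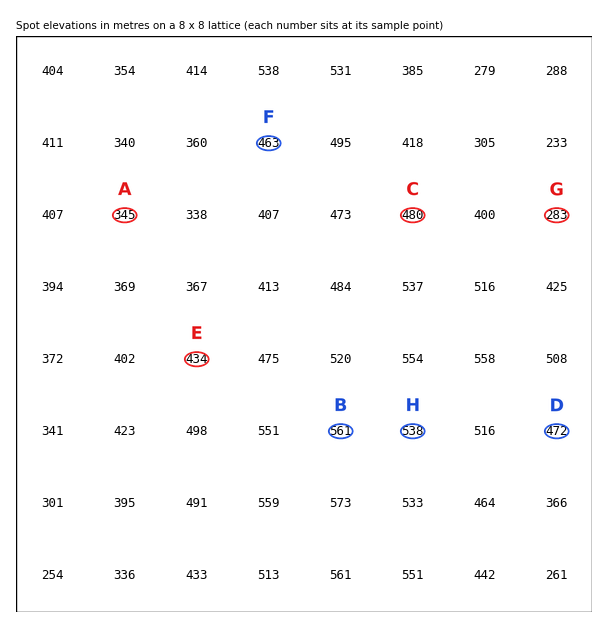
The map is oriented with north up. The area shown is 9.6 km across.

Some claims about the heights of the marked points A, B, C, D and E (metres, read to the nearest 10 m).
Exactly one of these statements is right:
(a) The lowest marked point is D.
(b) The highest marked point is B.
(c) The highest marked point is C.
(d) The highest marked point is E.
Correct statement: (b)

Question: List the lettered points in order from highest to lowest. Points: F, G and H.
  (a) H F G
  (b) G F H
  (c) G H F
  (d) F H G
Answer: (a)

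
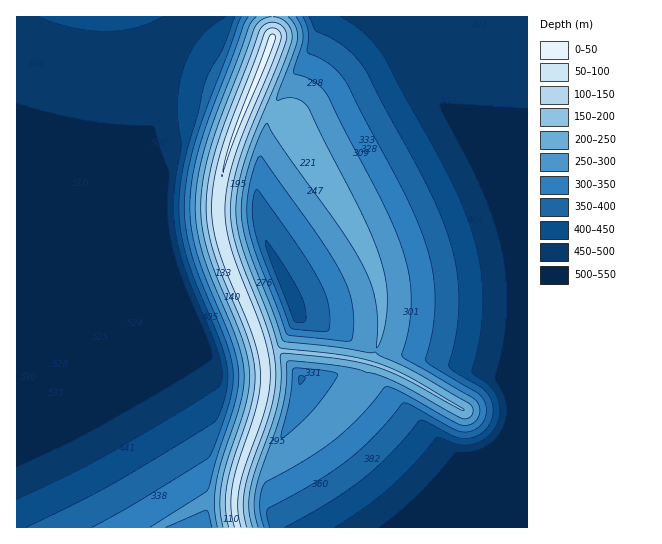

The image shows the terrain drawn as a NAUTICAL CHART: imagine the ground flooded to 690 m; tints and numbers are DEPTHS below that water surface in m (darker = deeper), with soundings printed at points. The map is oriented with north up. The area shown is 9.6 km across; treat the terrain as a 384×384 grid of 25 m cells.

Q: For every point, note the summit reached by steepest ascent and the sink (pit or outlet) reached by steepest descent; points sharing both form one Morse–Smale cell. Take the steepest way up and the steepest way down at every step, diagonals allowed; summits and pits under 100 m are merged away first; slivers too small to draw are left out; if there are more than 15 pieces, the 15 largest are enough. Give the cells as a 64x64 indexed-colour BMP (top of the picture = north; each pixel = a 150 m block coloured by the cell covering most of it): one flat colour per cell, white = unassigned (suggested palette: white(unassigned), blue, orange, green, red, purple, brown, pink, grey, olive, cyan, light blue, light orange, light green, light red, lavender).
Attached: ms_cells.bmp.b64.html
<image width="64" height="64" href="data:image/bmp;base64,Qk12CAAAAAAAAHYAAAAoAAAAQAAAAEAAAAABAAQAAAAAAAAIAAATCwAAEwsAABAAAAAAAAAA////ALR3HwAOf/8ALKAsACgn1gC9Z5QAS1aMAMJ34wB/f38AIr28AM++FwDox64AeLv/AIrfmACWmP8A1bDFACIiIiIiIiIiIiIiIiIiERERERERERERERERERERERERIiIiIiIiIiIiIiIiIiEREREREREREREREREREREREREiIiIiIiIiIiIiIiIiIRERERERERERERERERERERERESIiIiIiIiIiIiIiIiIhERERERERERERERERERERERERIiIiIiIiIiIiIiIiIiEREREREREREREREREREREREREiIiIiIiIiIiIiIiIiIhERERERERERERERERERERERESIiIiIiIiIiIiIiIiIiERERERERERERERERERERERERIiIiIiIiIiIiIiIiIiIREREREREREREREREREREREREiIiIiIiIiIiIiIiIiIhERERERERERERERERERERERESIiIiIiIiIiIiIiIiIiIRERERERERERERERERERERERIiIiIiIiIiIiIiIiIiIhEREREREREREREREREREREREiIiIiIiIiIiIiIiIiIiERERERERERERERERERERERESIiIiIiIiIiIiIiIiIiIhERERERERERERERERERERERIiIiIiIiIiIiIiIiIiIiEREREREREREREREREREREREiIiIiIiIiIiIiIiIiIiIRERERERERERERERERERERESIiIiIiIiIiIiIiIiIiIiERERERERERERERERERERERIiIiIiIiIiIiIiIiIiIiIREREREREREREREREREREREiIiIiIiIiIiIiIiIiIiIhERERERERERERERERERERESIiIiIiIiIiIiIiIiIiIiERERERERERERERERERERERIiIiIiIiIiIiIiIiIiIiIREREREREREREREREREREREiIiIiIiIiIiIiIiIiIiIhERERERERERERERERERERESIiIiIiIiIiIiIiIiIiIiERERERMzMxERERERERERERIiIiIiIiIiIiIiIiIiIiIzMzMzMzMzEREREREREREREiIiIiIiIiIiIiIiIiIiIzMzMzMzMzMRERERERERERESIiIiIiIiIiIiIiIiIiIjMzMzMzMzMzERERERERERERIiIiIiIiIiIiIiIiIiIiMzMzMzMzMzMREREREREREREiIiIiIiIiIiIiIiIiIiMzMzMzMzMzMxERERERERERESIiIiIiIiIiIiIiIiIiIzMzMzMzMzMzERERERERERERIiIiIiIiIiIiIiIiIiIjMzMzMzMzMzMREREREREREREiIiIiIiIiIiIiIiIiIjMzMzMzMzMzMxERERERERERESIiIiIiIiIiIiIiIiIiMzMzMzMzMzMxERERERERERERIiIiIiIiIiIiIiIiIiMzMzMzMzMzMzEREREREREREREiIiIiIiIiIiIiIiIiIzMzMzMzMzMzMRERERERERERESIiIiIiIiIiIiIiIiIjMzMzMzMzMzMRERERERERERERIiIiIiIiIiIiIiIiIjMzMzMzMzMzMxEREREREREREREiIiIiIiIiIiIiIiIiMzMzMzMzMzMxERERERERERERESIiIiIiIiIiIiIiIiIzMzMzMzMzMzERERERERERERERIiIiIiIiIiIiIiIiIjMzMzMzMzMzEREREREREREREREiIiIiIiIiIiIiIiIjMzMzMzMzMzMRERERERERERERESIiIiIiIiIiIiIiIiMzMzMzMzMzMRERERERERERERERIiIiIiIiIiIiIiIiIzMzMzMzMzMxEREREREREREREREiIiIiIiIiIiIiIiIjMzMzMzMzMxERERERERERERERESIiIiIiIiIiIiIiIiIzMzMzMzMxERERERERERERERERIiIiIiIiIiIiIiIiIjMzMzMzMzEREREREREREREREREiIiIiIiIiIiIiIiIiMzMzMzMzERERERERERERERERESIiIiIiIiIiIiIiIiIzMzMzMzERERERERERERERERERIiIiIiIiIiIiIiIiIjMzMzMzMREREREREREREREREREiIiIiIiIiIiIiIiIiIzMzMzMRERERERERERERERERESIiIiIiIiIiIiIiIiIjMzMzMxERERERERERERERERERIiIiIiIiIiIiIiIiIiMzMzMxEREREREREREREREREREiIiIiIiIiIiIiIiIiIjMzMxERERERERERERERERERESIiIiIiIiIiIiIiIiIiMzMxERERERERERERERERERERIiIiIiIiIiIiIiIiIiIjMREREREREREREREREREREREiIiIiIiIiIiIiIiIiIiERERERERERERERERERERERESIiIiIiIiIiIiIiIiIiIRERERERERERERERERERERERIiIiIiIiIiIiIiIiIiIiEREREREREREREREREREREREiIiIiIiIiIiIiIiIiIiIRERERERERERERERERERERESIiIiIiIiIiIiIiIiIiIiERERERERERERERERERERERIiIiIiIiIiIiIiIiIiIiIREREREREREREREREREREREiIiIiIiIiIiIiIiIiIiIhERERERERERERERERERERESIiIiIiIiIiIiIiIiIiIiIRERERERERERERERERERERIiIiIiIiIiIiIiIiIiIiIhEREREREREREREREREREREiIiIiIiIiIiIiIiIiIiIiERERERERERERERERERERESIiIiIiIiIiIiIiIiIiIiIRERERERERERERERERERER"/>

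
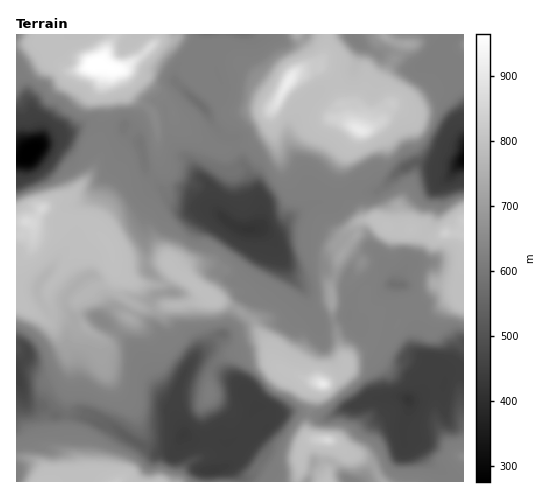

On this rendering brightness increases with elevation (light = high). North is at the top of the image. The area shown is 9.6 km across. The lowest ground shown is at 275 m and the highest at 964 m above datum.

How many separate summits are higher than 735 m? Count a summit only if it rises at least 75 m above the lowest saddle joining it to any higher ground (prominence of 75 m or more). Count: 7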